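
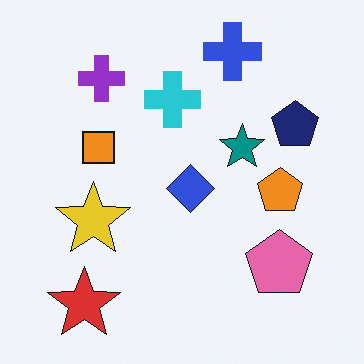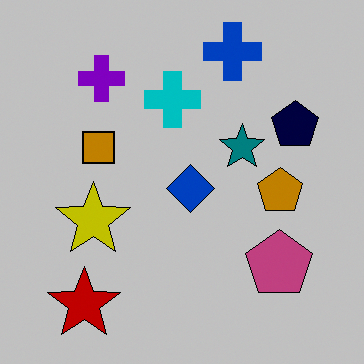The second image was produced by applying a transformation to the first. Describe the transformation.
Aggressively posterized.

Each flat color has snapped to a coarser quantized level — most visibly, the near-white background has dropped to a flat grey.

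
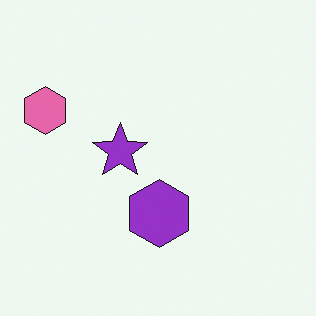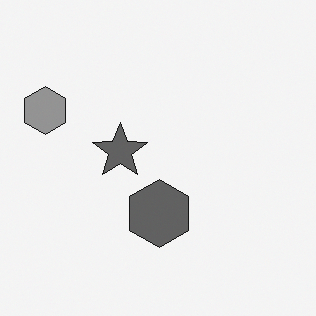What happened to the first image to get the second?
This is the original image converted to grayscale.

All color is removed — every shape is now a shade of grey.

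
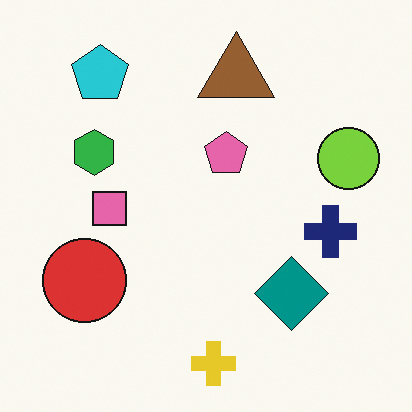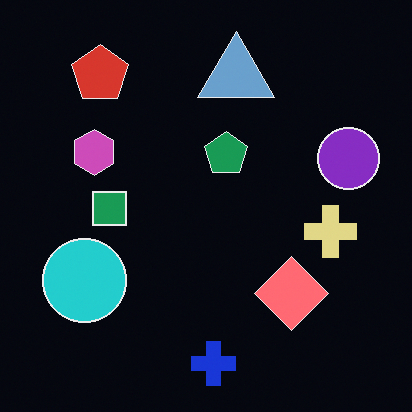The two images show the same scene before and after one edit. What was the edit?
The second image is the first color-inverted (negative).

The light background has become dark and every shape's color is its complement — a photographic negative.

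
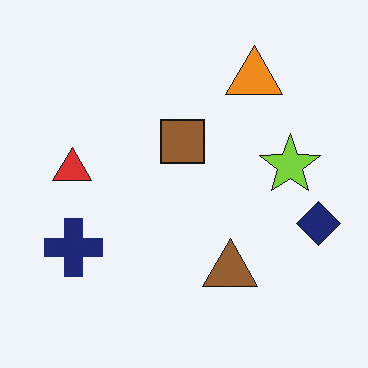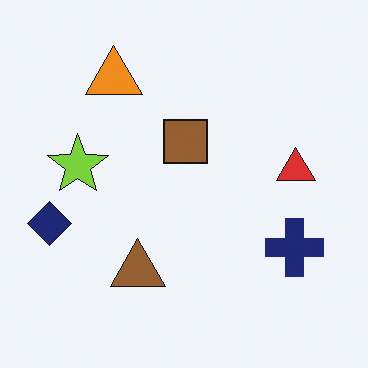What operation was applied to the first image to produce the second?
The transformation is: flipped horizontally (left ↔ right).

The navy diamond is in the right of the first image and the left of the second — shapes on opposite sides of the vertical midline have swapped in a mirror flip.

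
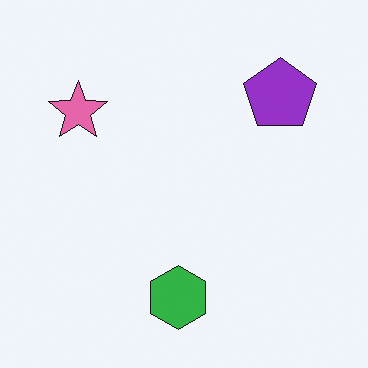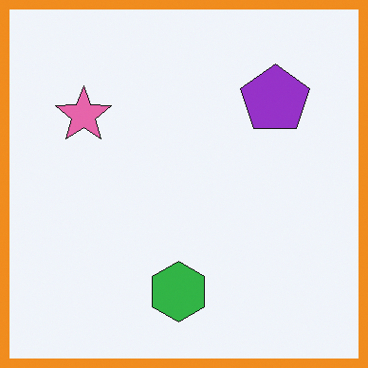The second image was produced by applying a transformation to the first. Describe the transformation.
Framed with a orange border.

A solid orange frame runs around the edge of the second image, with the content slightly shrunk inside it.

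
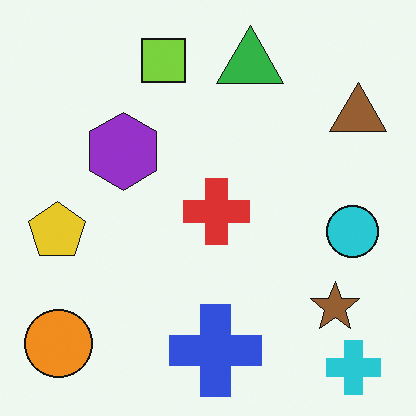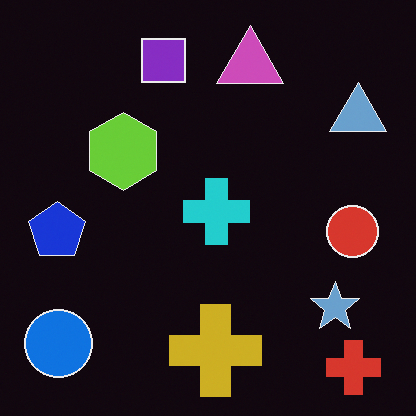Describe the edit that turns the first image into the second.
It was color-inverted (negative).

The light background has become dark and every shape's color is its complement — a photographic negative.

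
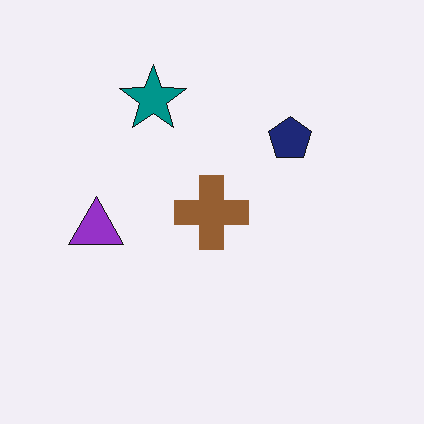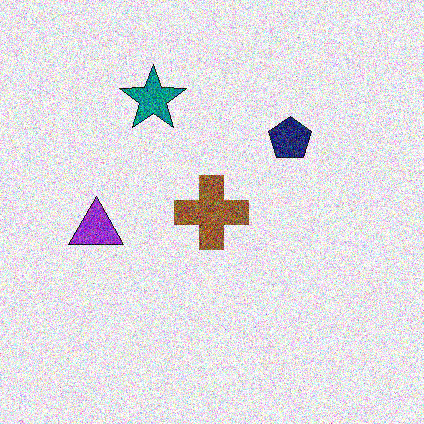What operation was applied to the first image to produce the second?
It was degraded with strong gaussian noise.

Random speckle covers the whole image, including the flat background.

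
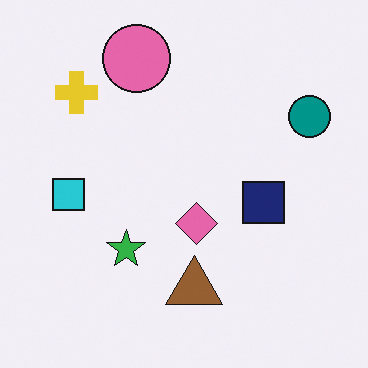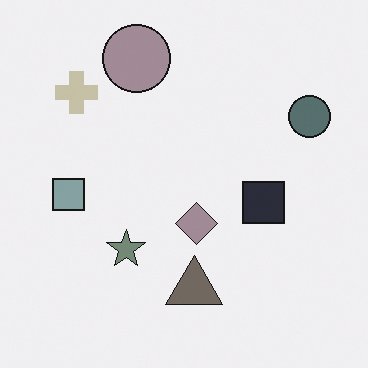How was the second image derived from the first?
It was made much more muted (saturation change).

All colors are more muted and greyish — a global saturation change.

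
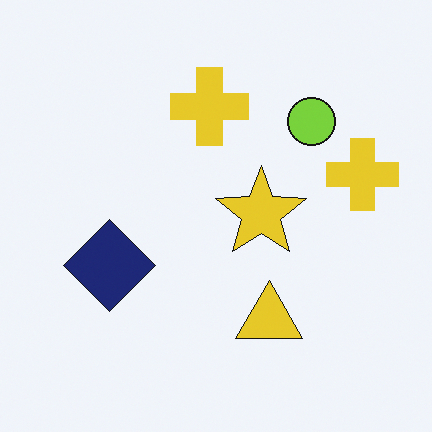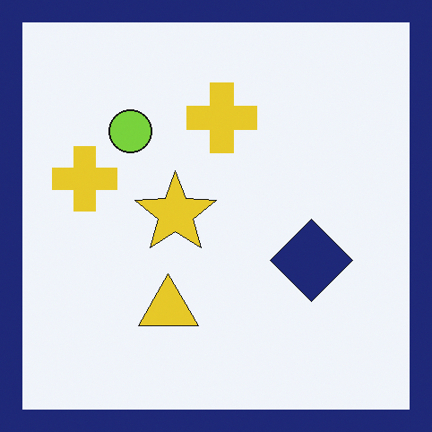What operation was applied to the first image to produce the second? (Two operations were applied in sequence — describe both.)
It was flipped horizontally (left ↔ right), then framed with a navy border.

The navy diamond is in the left of the first image and the right of the second — shapes on opposite sides of the vertical midline have swapped in a mirror flip. A solid navy frame runs around the edge of the second image, with the content slightly shrunk inside it.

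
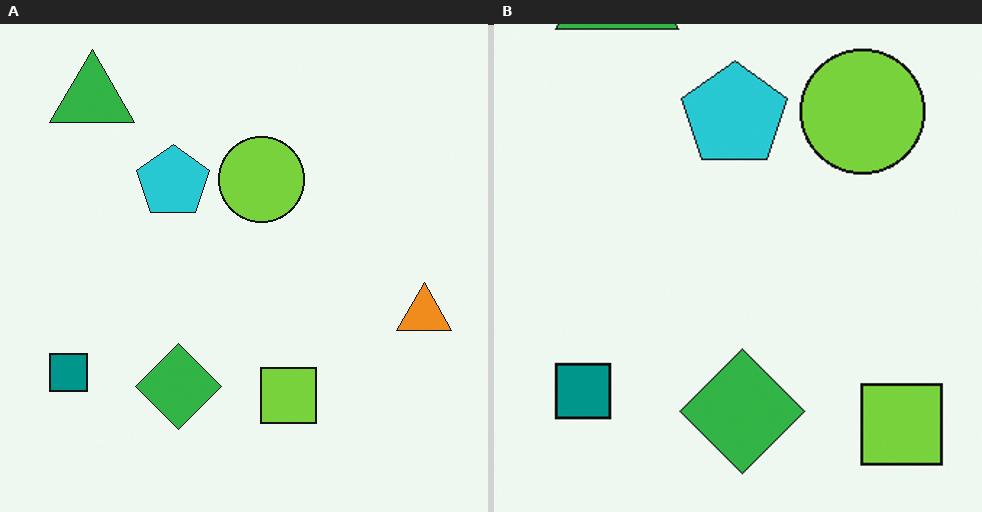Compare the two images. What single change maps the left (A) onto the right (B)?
It was cropped slightly and scaled back up.

The visible shapes are larger and the field of view is narrower; shapes near the original edges may be partly or wholly outside the frame — a crop-and-rescale.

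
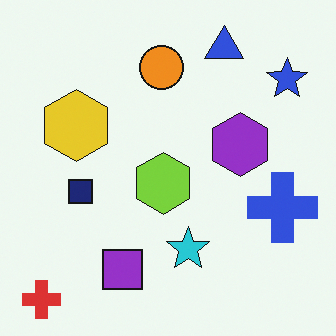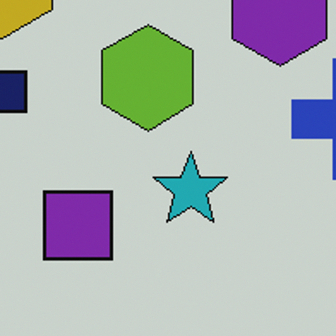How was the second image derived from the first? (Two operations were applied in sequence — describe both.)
It was darkened a little, then cropped to a noticeably smaller region and rescaled.

Every pixel — background and shapes alike — is uniformly darkened. The visible shapes are larger and the field of view is narrower; shapes near the original edges may be partly or wholly outside the frame — a crop-and-rescale.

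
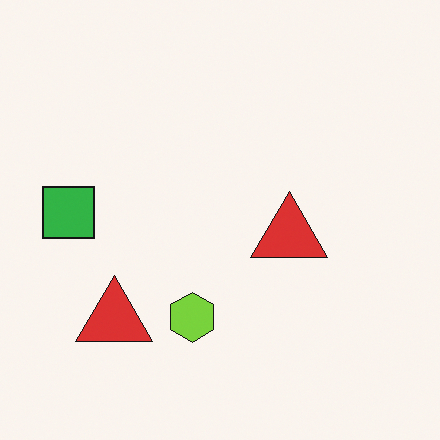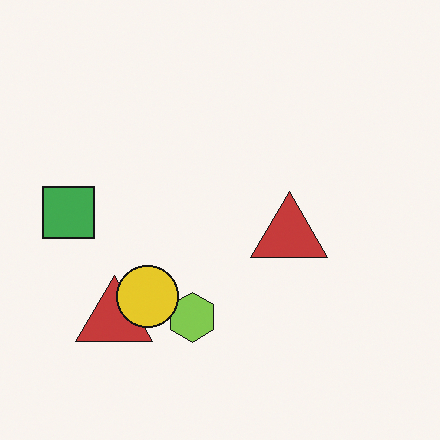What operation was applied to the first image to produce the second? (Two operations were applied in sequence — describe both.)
The transformation is: slightly desaturated, then overlaid with an additional yellow circle.

All colors are more muted and greyish — a global saturation change. A yellow circle appears in the second image that is absent from the first.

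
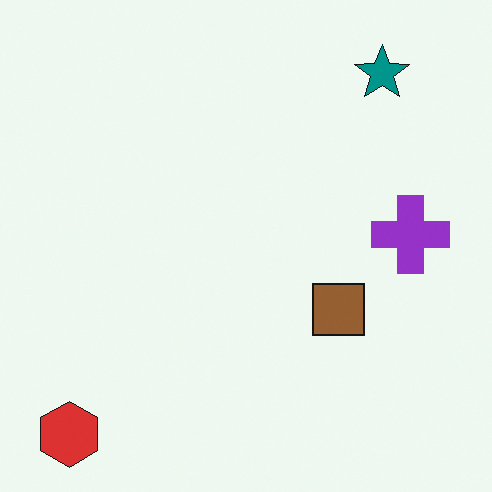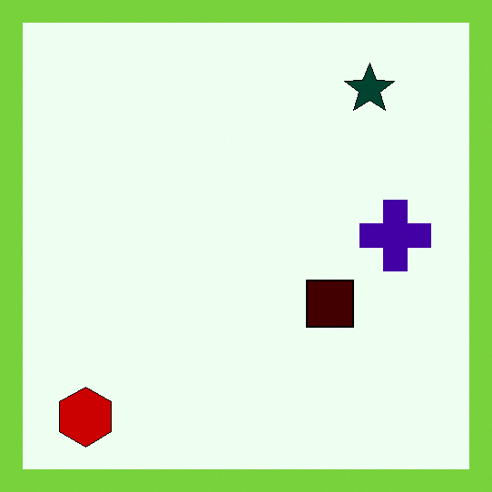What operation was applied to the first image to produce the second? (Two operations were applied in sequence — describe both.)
This is the original image given much higher contrast, then framed with a lime border.

Tones are pushed away from mid-grey across the whole image — a global contrast change. A solid lime frame runs around the edge of the second image, with the content slightly shrunk inside it.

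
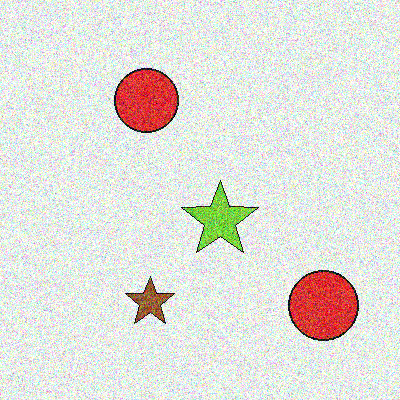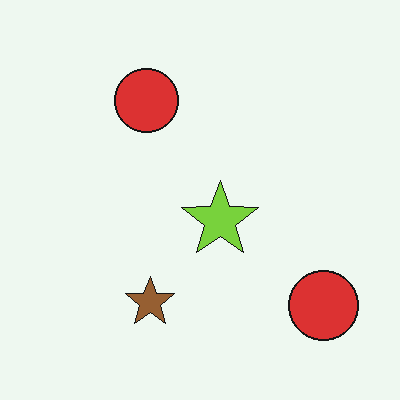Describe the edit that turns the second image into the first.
The first image is the second degraded with heavy additive noise.

Random speckle covers the whole image, including the flat background.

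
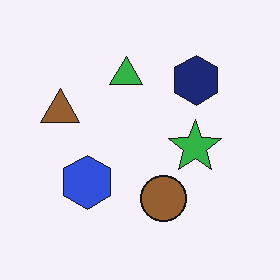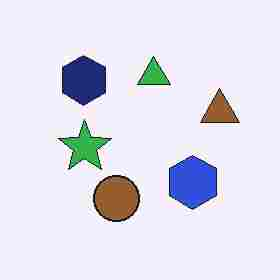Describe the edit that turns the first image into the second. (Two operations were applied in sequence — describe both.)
The image was flipped horizontally (left ↔ right), then degraded with heavy JPEG compression.

The brown triangle is in the left of the first image and the right of the second — shapes on opposite sides of the vertical midline have swapped in a mirror flip. Blocky 8×8 compression artifacts appear around shape edges and the flat background shows ringing — characteristic JPEG degradation.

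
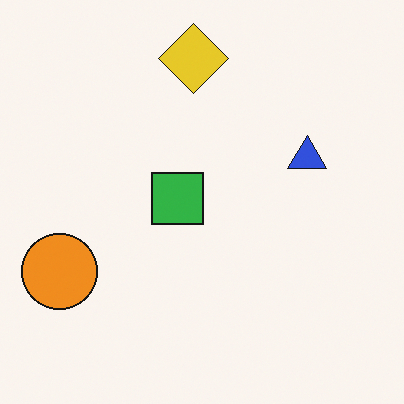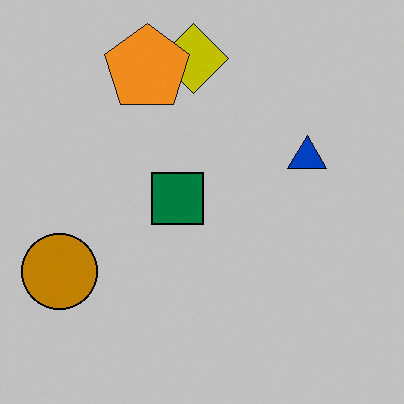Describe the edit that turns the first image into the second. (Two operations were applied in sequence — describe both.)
The image was aggressively posterized, then overlaid with an additional orange pentagon.

Each flat color has snapped to a coarser quantized level — most visibly, the near-white background has dropped to a flat grey. An orange pentagon appears in the second image that is absent from the first.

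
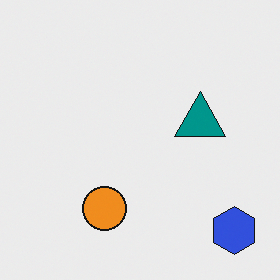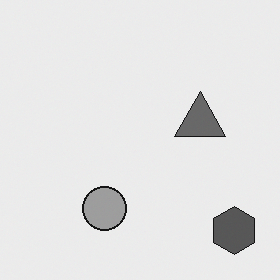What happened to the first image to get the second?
It was converted to grayscale.

All color is removed — every shape is now a shade of grey.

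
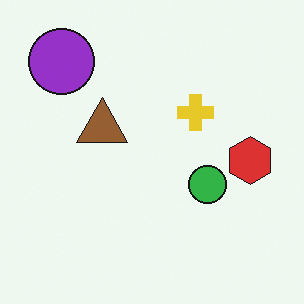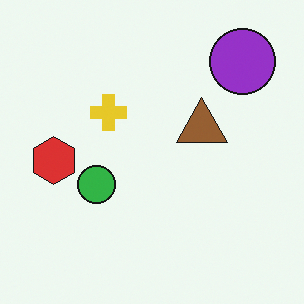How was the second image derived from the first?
The image was flipped horizontally (left ↔ right).

The red hexagon is in the right of the first image and the left of the second — shapes on opposite sides of the vertical midline have swapped in a mirror flip.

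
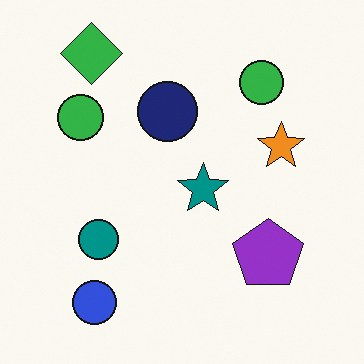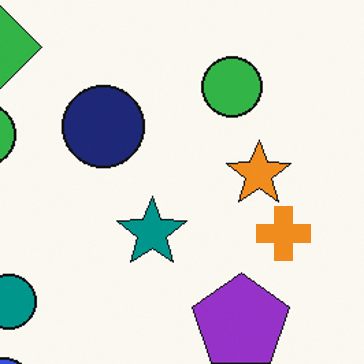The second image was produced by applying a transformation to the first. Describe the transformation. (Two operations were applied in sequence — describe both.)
Cropped to a modestly smaller region and rescaled, then overlaid with an additional orange cross.

The visible shapes are larger and the field of view is narrower; shapes near the original edges may be partly or wholly outside the frame — a crop-and-rescale. An orange cross appears in the second image that is absent from the first.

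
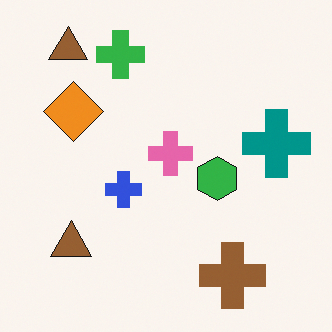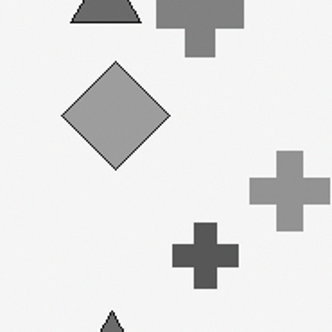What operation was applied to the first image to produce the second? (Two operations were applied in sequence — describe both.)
The image was cropped tightly and scaled back up, then converted to grayscale.

The visible shapes are larger and the field of view is narrower; shapes near the original edges may be partly or wholly outside the frame — a crop-and-rescale. All color is removed — every shape is now a shade of grey.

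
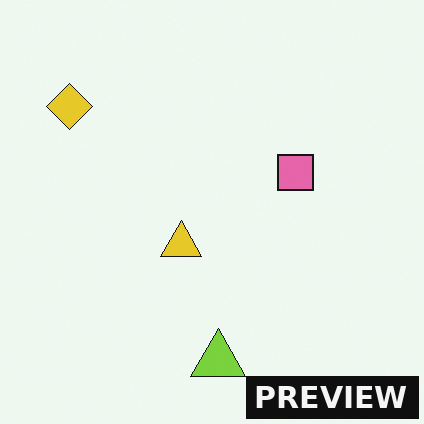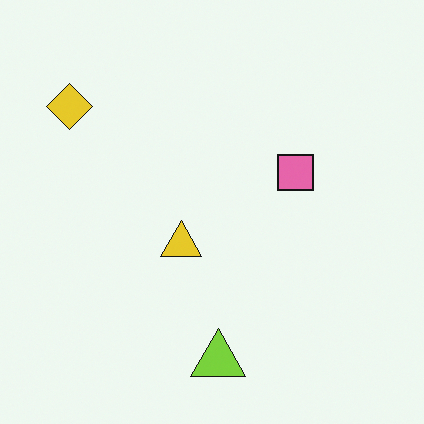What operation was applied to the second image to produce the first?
Watermarked with the text "PREVIEW" in the lower-right corner.

A dark label reading "PREVIEW" appears in the lower-right corner.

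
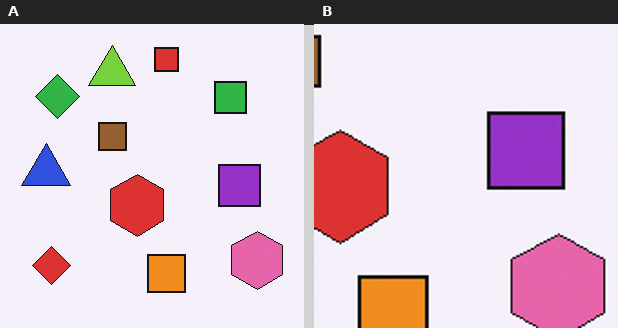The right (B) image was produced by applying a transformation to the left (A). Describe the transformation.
This is the original image cropped tightly and scaled back up.

The visible shapes are larger and the field of view is narrower; shapes near the original edges may be partly or wholly outside the frame — a crop-and-rescale.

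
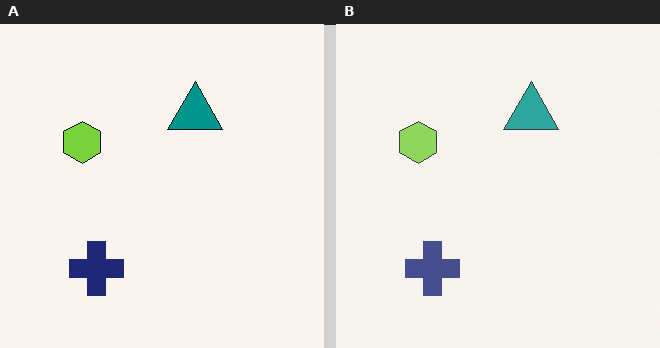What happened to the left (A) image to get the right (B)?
The right (B) image is the left (A) given slightly reduced contrast.

Tones are pushed toward mid-grey across the whole image — a global contrast change.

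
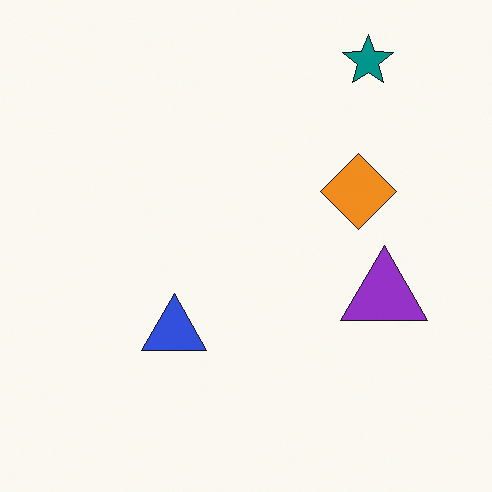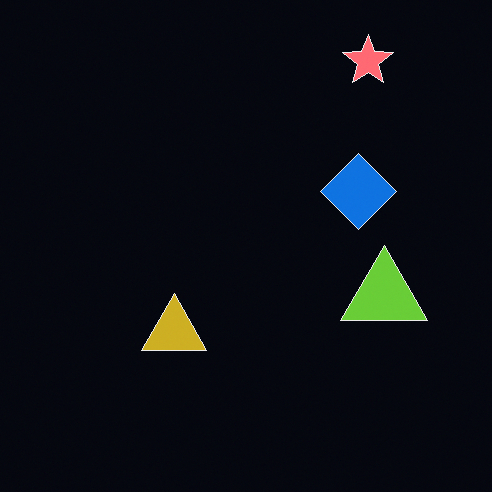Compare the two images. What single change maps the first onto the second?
The transformation is: color-inverted (negative).

The light background has become dark and every shape's color is its complement — a photographic negative.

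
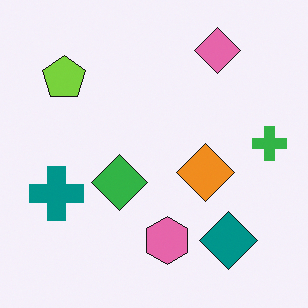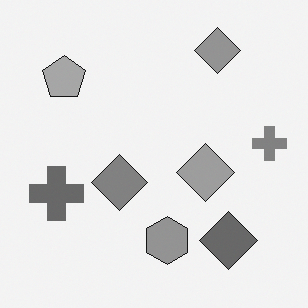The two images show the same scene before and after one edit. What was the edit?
Converted to grayscale.

All color is removed — every shape is now a shade of grey.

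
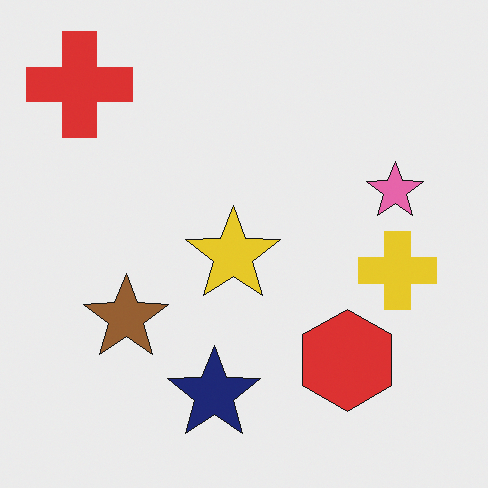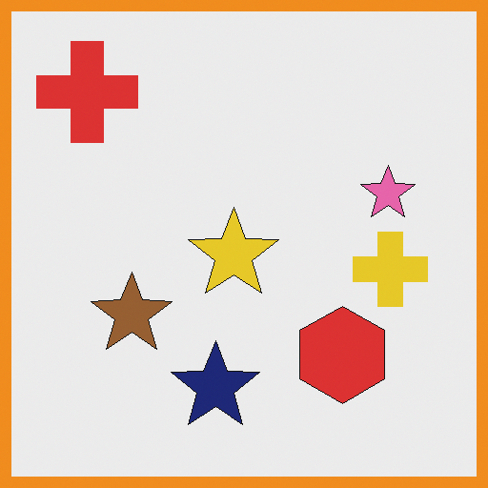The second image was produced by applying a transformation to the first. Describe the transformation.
This is the original image framed with a orange border.

A solid orange frame runs around the edge of the second image, with the content slightly shrunk inside it.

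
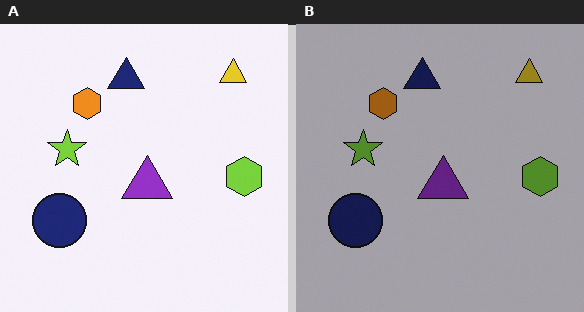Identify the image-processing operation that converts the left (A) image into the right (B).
The transformation is: substantially darkened.

Every pixel — background and shapes alike — is uniformly darkened.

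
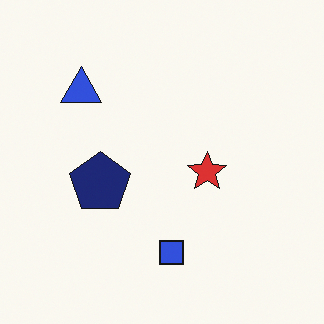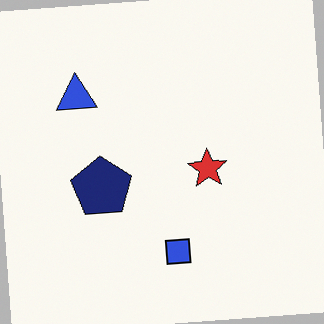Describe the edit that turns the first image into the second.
The image was rotated counter-clockwise by a small amount.

Every shape is tilted by the same angle and the image corners show triangular fill wedges — a whole-image rotation by a non-right angle.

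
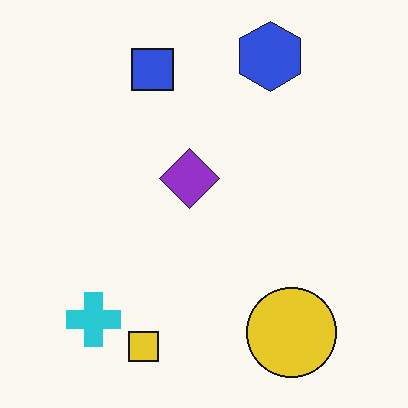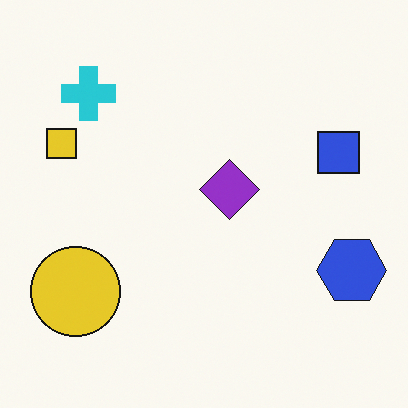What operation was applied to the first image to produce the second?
The transformation is: rotated 90° clockwise.

The blue hexagon sits in the top of the first image and the right of the second — consistent with a whole-image 90° clockwise rotation.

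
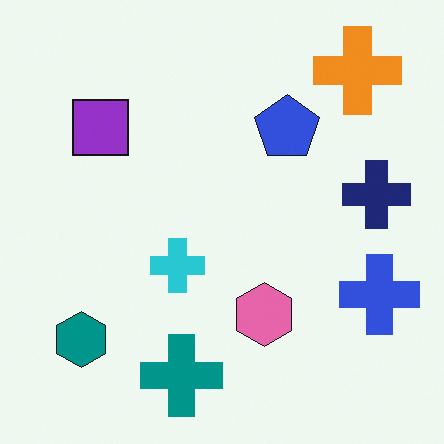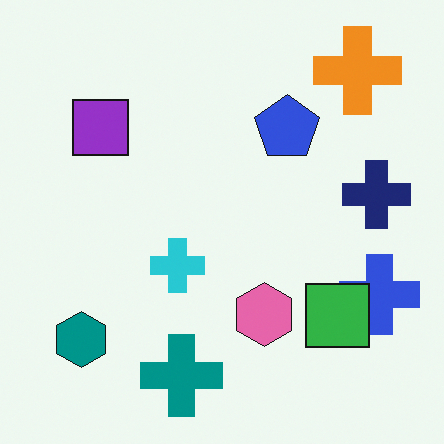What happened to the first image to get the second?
Overlaid with an additional green square.

A green square appears in the second image that is absent from the first.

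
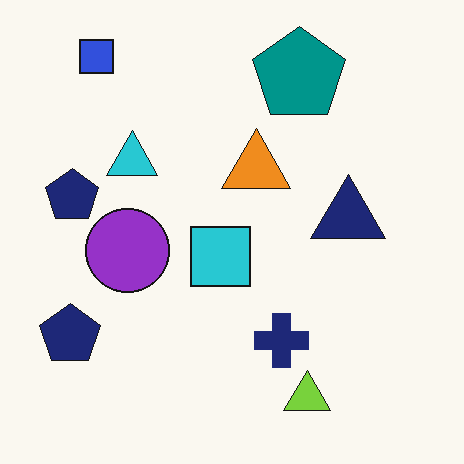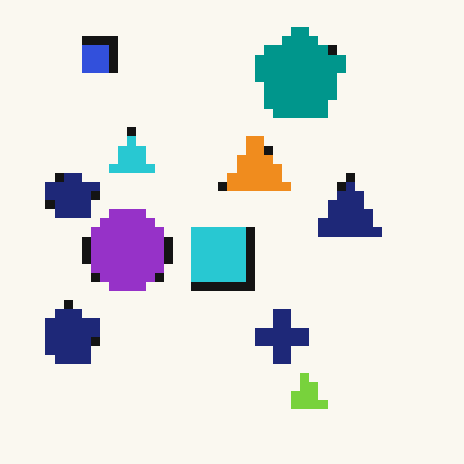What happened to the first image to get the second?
Heavily pixelated into large blocks.

Shapes are reduced to large square blocks; fine edges and outlines are lost — a downscale-then-upscale (mosaic) effect.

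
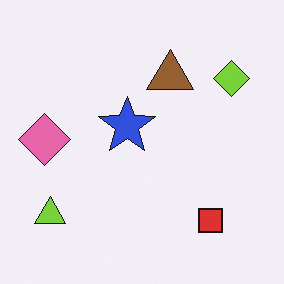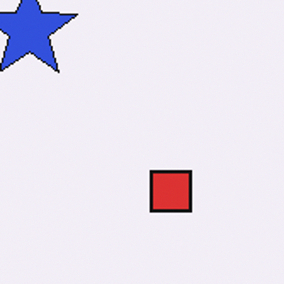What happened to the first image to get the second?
This is the original image cropped tightly and scaled back up.

The visible shapes are larger and the field of view is narrower; shapes near the original edges may be partly or wholly outside the frame — a crop-and-rescale.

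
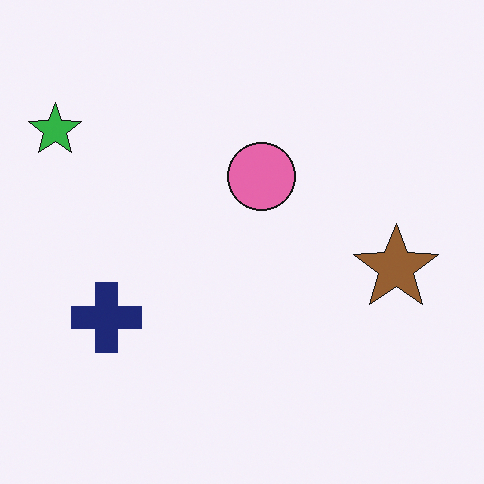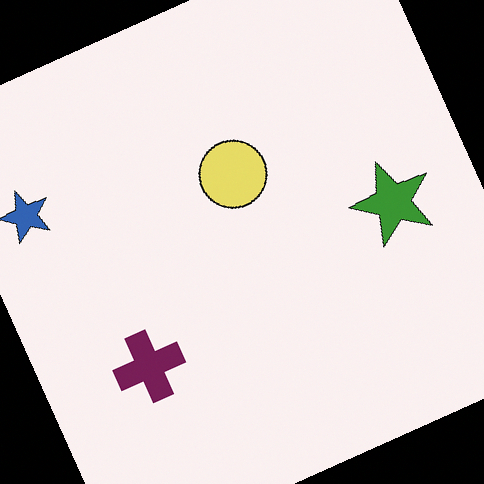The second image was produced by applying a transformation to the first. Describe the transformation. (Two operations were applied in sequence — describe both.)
The transformation is: rotated counter-clockwise by a clearly visible amount, then hue-shifted noticeably.

Every shape is tilted by the same angle and the image corners show triangular fill wedges — a whole-image rotation by a non-right angle. Every shape's color has rotated by the same amount around the hue wheel — a uniform hue shift.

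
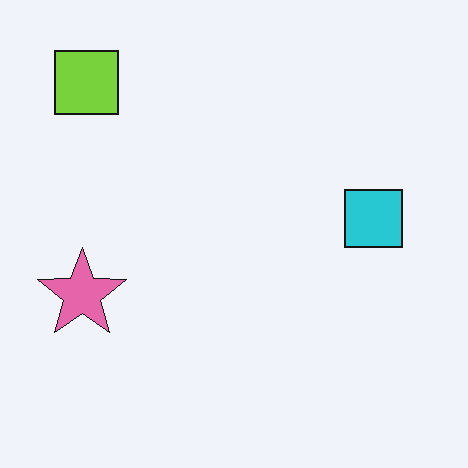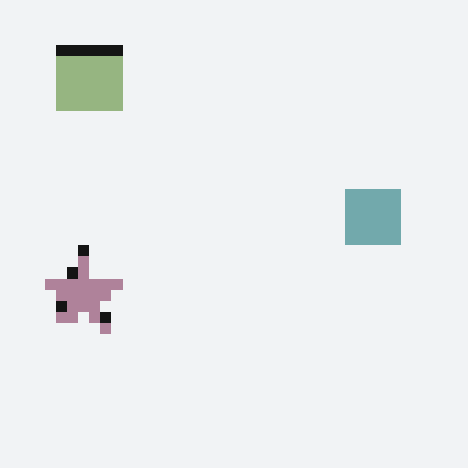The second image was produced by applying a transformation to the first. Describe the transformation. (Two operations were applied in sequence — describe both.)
The transformation is: heavily pixelated into large blocks, then heavily desaturated.

Shapes are reduced to large square blocks; fine edges and outlines are lost — a downscale-then-upscale (mosaic) effect. All colors are more muted and greyish — a global saturation change.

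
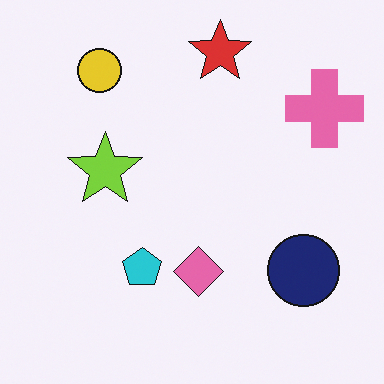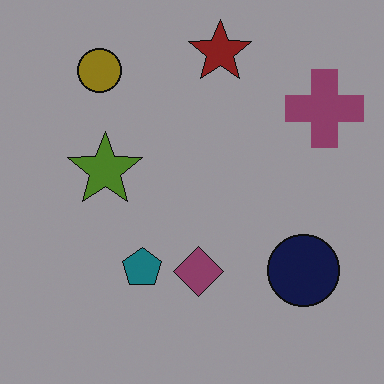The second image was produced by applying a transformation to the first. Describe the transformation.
It was darkened a lot.

Every pixel — background and shapes alike — is uniformly darkened.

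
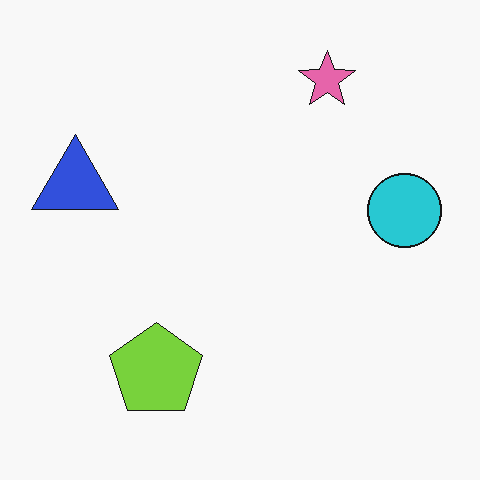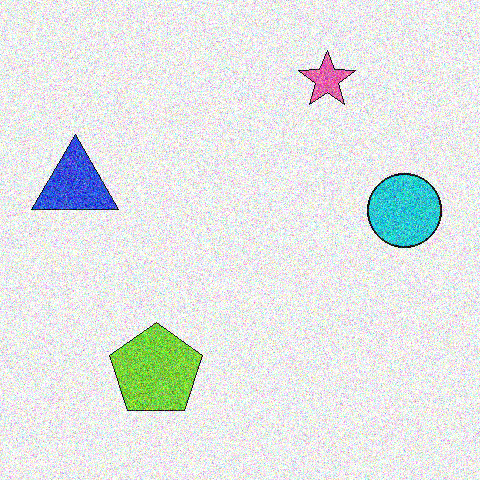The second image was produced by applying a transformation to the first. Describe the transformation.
The transformation is: degraded with heavy additive noise.

Random speckle covers the whole image, including the flat background.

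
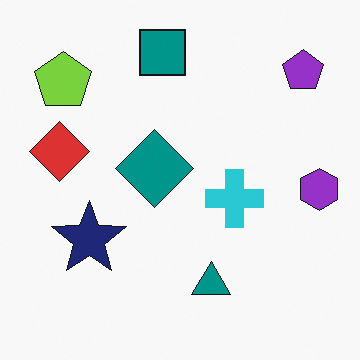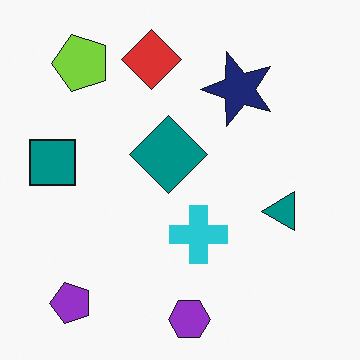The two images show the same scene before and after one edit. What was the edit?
The transformation is: transposed (reflected across the top-left ↔ bottom-right diagonal).

Shapes have swapped their row and column positions — what was in the top-right is now in the bottom-left — a diagonal reflection.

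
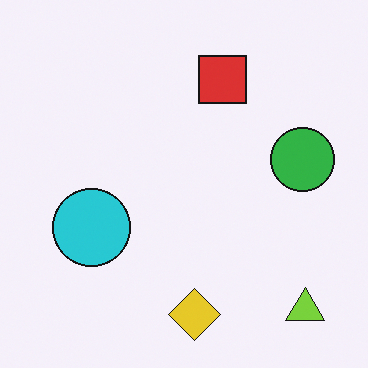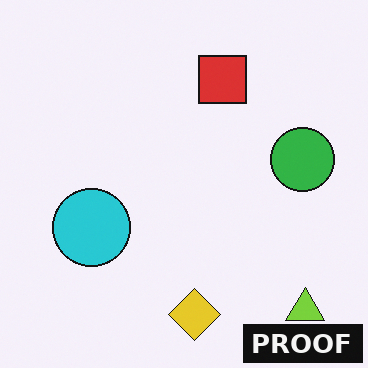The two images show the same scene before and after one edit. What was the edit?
The transformation is: watermarked with the text "PROOF" in the lower-right corner.

A dark label reading "PROOF" appears in the lower-right corner.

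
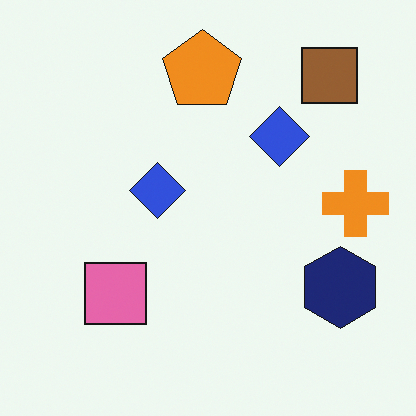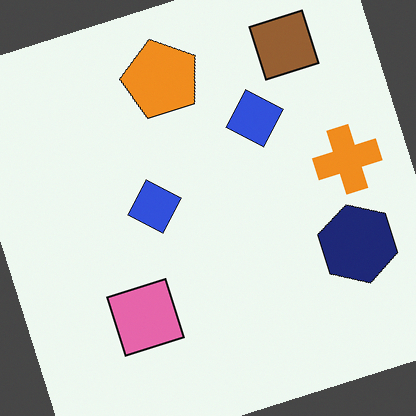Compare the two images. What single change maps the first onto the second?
It was rotated counter-clockwise by a moderate amount.

Every shape is tilted by the same angle and the image corners show triangular fill wedges — a whole-image rotation by a non-right angle.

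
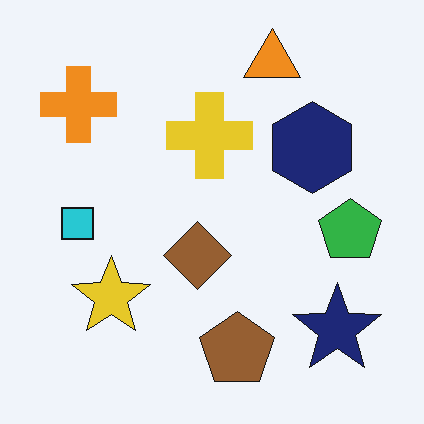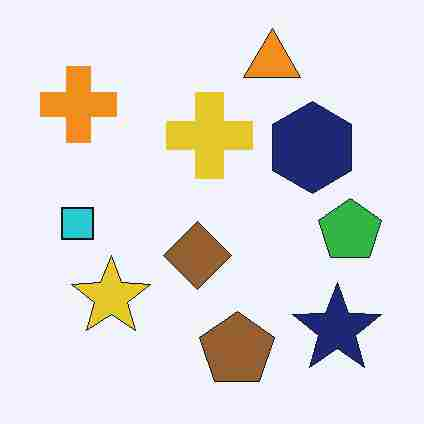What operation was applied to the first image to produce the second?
The second image is the first heavily JPEG-compressed with obvious blocking artifacts.

Blocky 8×8 compression artifacts appear around shape edges and the flat background shows ringing — characteristic JPEG degradation.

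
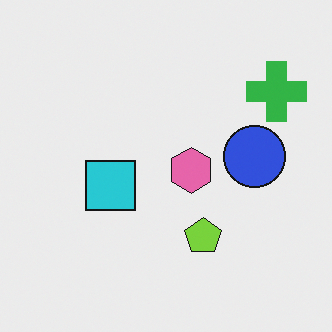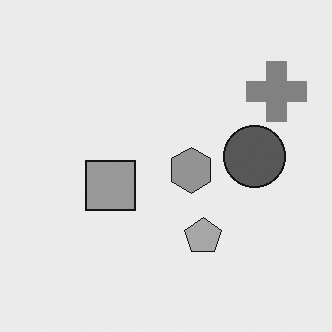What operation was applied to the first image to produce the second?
The second image is the first converted to grayscale.

All color is removed — every shape is now a shade of grey.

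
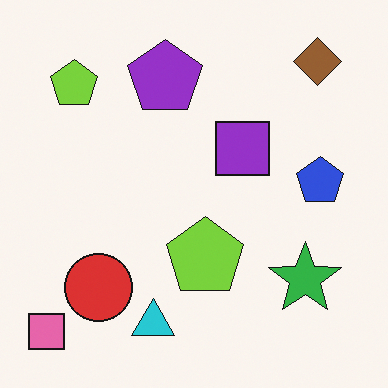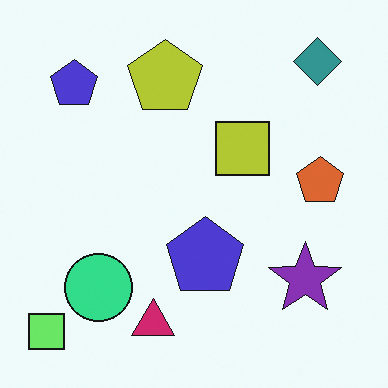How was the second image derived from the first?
The second image is the first hue-shifted through roughly a third of the color wheel.

Every shape's color has rotated by the same amount around the hue wheel — a uniform hue shift.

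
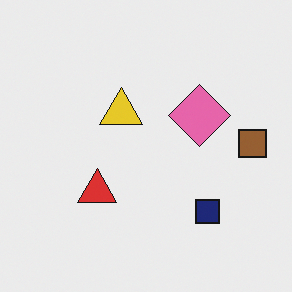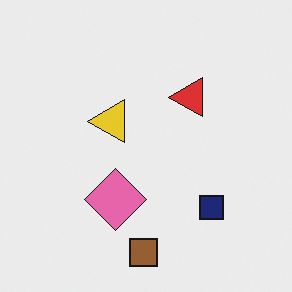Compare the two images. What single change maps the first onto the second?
The second image is the first transposed (reflected across the top-left ↔ bottom-right diagonal).

Shapes have swapped their row and column positions — what was in the top-right is now in the bottom-left — a diagonal reflection.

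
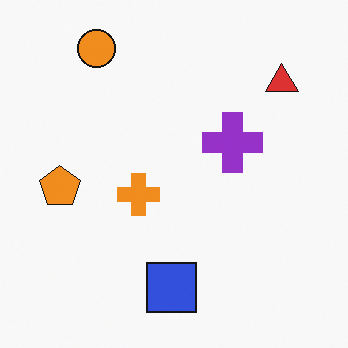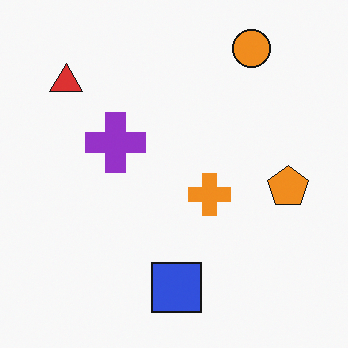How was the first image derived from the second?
The first image is the second flipped horizontally (left ↔ right).

The orange pentagon is in the right of the second image and the left of the first — shapes on opposite sides of the vertical midline have swapped in a mirror flip.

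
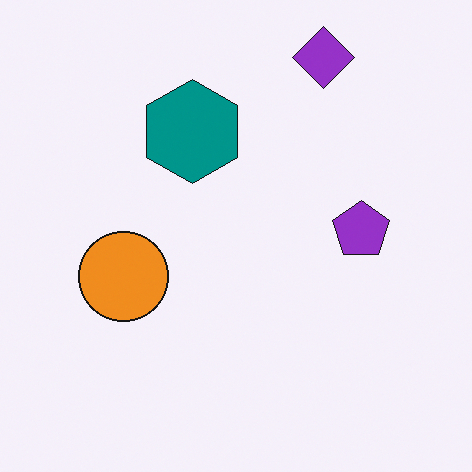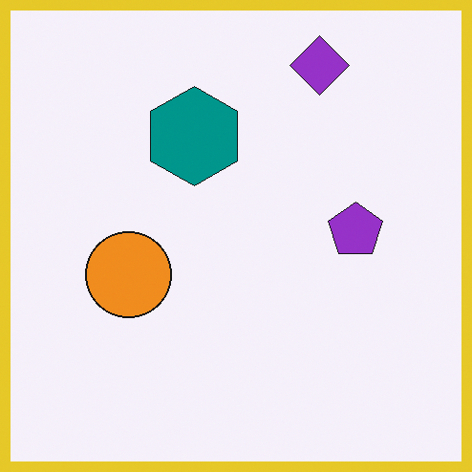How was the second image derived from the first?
The second image is the first framed with a yellow border.

A solid yellow frame runs around the edge of the second image, with the content slightly shrunk inside it.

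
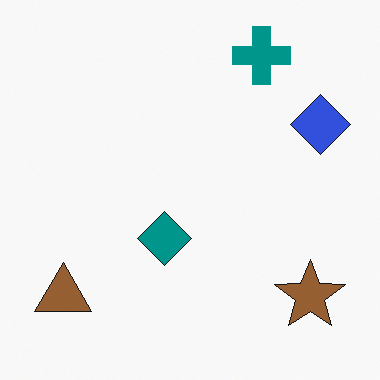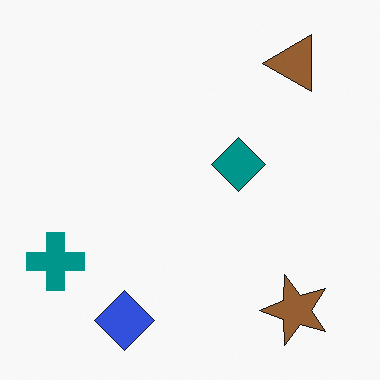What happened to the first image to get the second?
The transformation is: transposed (reflected across the top-left ↔ bottom-right diagonal).

Shapes have swapped their row and column positions — what was in the top-right is now in the bottom-left — a diagonal reflection.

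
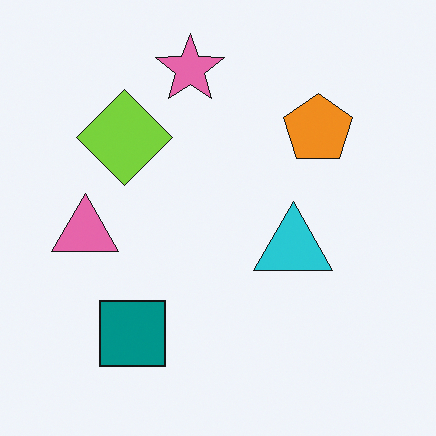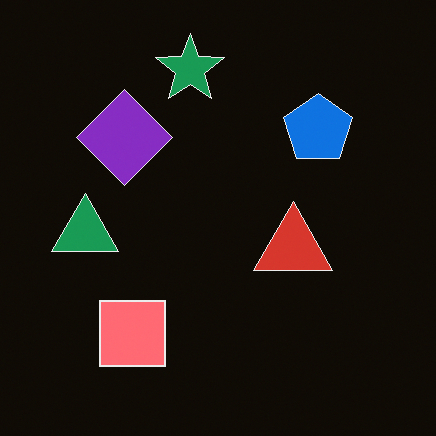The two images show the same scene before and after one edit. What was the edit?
The image was color-inverted (negative).

The light background has become dark and every shape's color is its complement — a photographic negative.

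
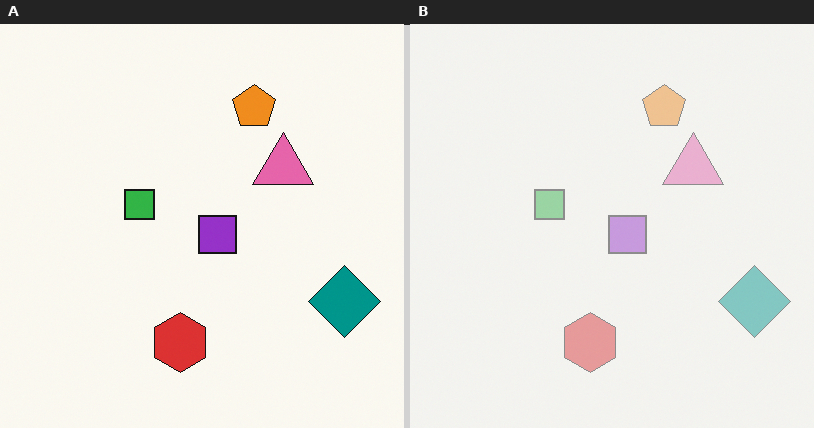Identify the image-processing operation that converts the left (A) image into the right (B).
It was washed out (contrast reduced).

Tones are pushed toward mid-grey across the whole image — a global contrast change.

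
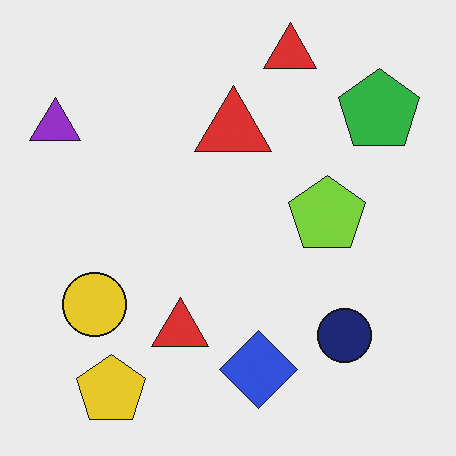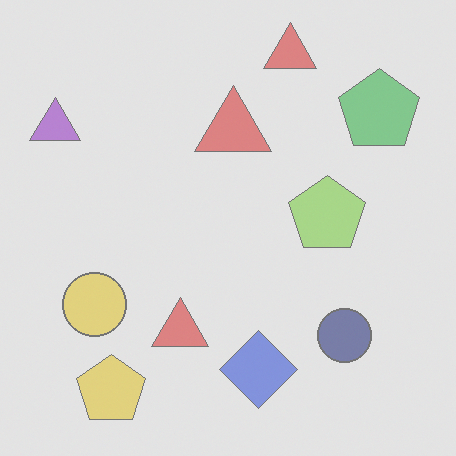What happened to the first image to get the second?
The transformation is: given much lower contrast.

Tones are pushed toward mid-grey across the whole image — a global contrast change.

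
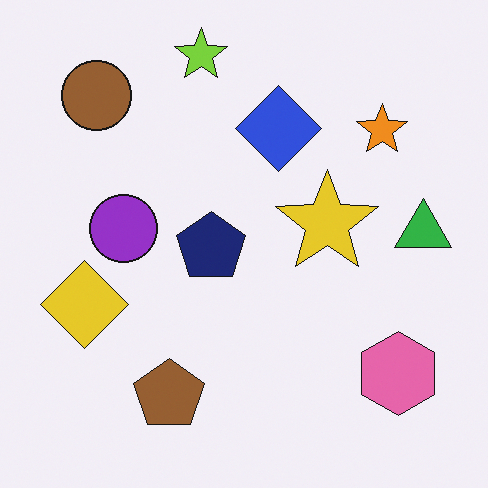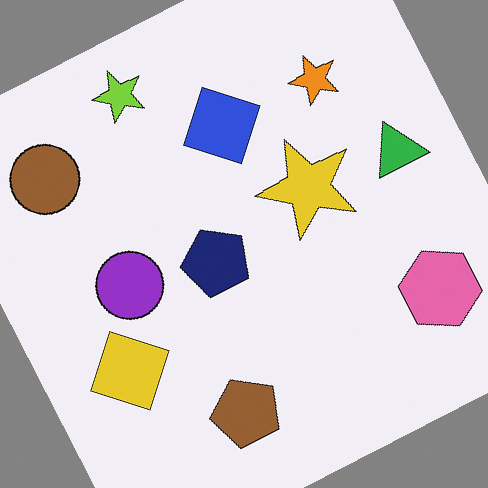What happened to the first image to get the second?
This is the original image rotated counter-clockwise by a moderate amount.

Every shape is tilted by the same angle and the image corners show triangular fill wedges — a whole-image rotation by a non-right angle.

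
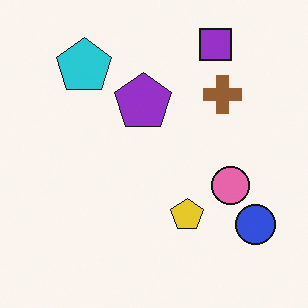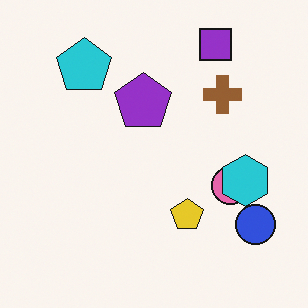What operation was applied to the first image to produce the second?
It was overlaid with an additional cyan hexagon.

A cyan hexagon appears in the second image that is absent from the first.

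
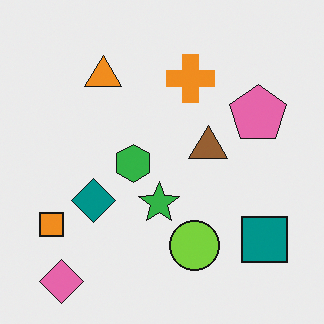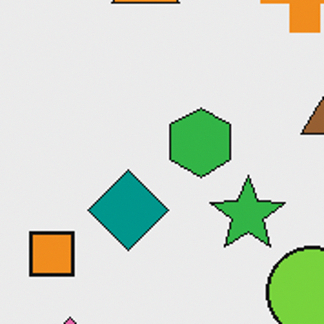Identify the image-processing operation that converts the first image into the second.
The second image is the first cropped tightly and scaled back up.

The visible shapes are larger and the field of view is narrower; shapes near the original edges may be partly or wholly outside the frame — a crop-and-rescale.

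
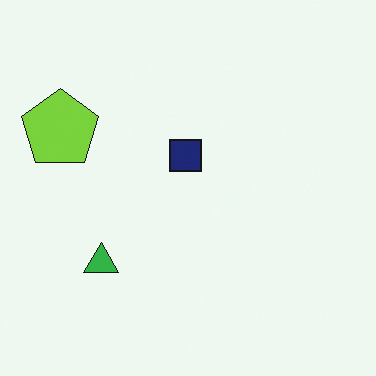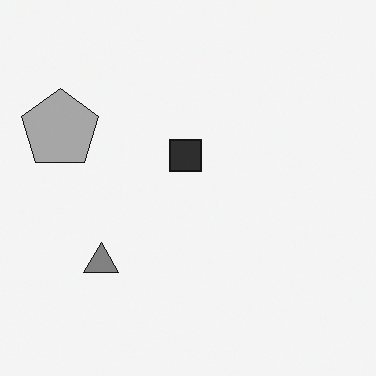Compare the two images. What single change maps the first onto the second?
The image was converted to grayscale.

All color is removed — every shape is now a shade of grey.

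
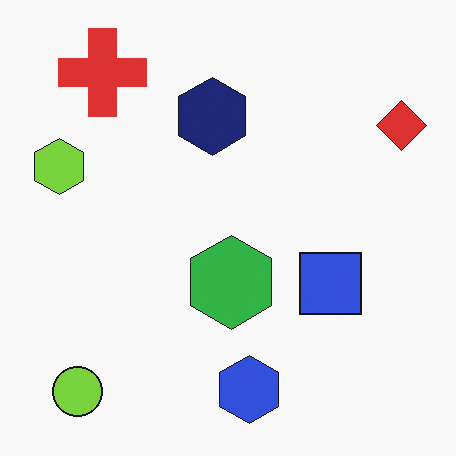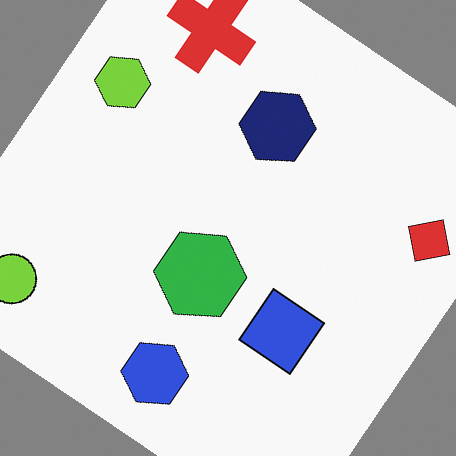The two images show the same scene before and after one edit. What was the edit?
The image was rotated clockwise by a large amount — several tens of degrees.

Every shape is tilted by the same angle and the image corners show triangular fill wedges — a whole-image rotation by a non-right angle.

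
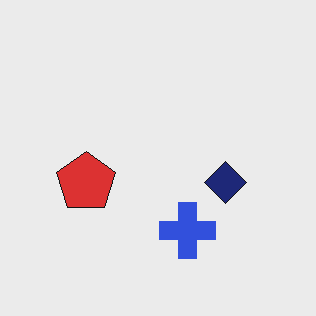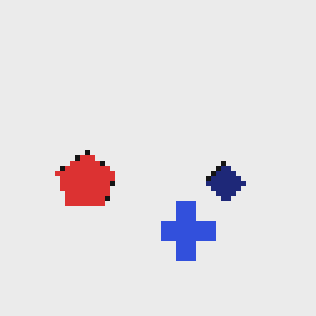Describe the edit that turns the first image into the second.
The second image is the first mildly pixelated.

Shapes are reduced to large square blocks; fine edges and outlines are lost — a downscale-then-upscale (mosaic) effect.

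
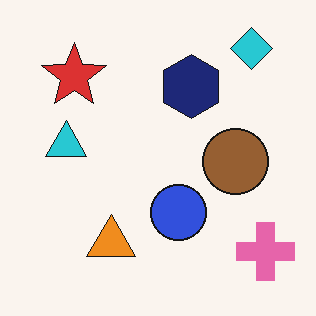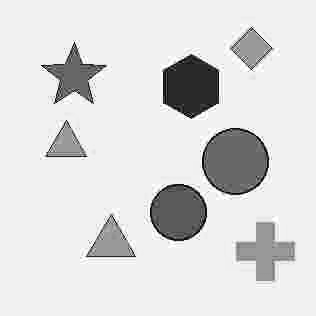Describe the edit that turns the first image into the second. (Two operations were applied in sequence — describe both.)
The image was heavily JPEG-compressed with obvious blocking artifacts, then converted to grayscale.

Blocky 8×8 compression artifacts appear around shape edges and the flat background shows ringing — characteristic JPEG degradation. All color is removed — every shape is now a shade of grey.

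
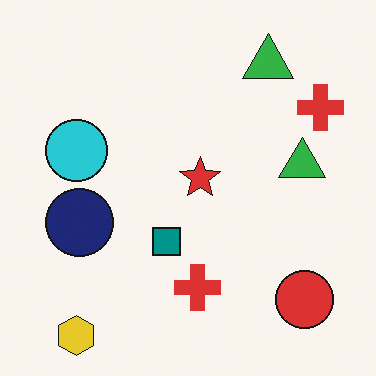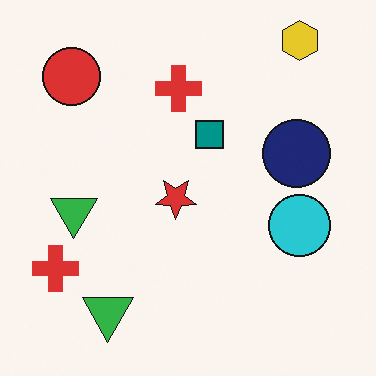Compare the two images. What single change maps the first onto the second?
It was rotated 180°.

The yellow hexagon sits in the bottom-left of the first image and the top-right of the second — consistent with a whole-image 180° rotation.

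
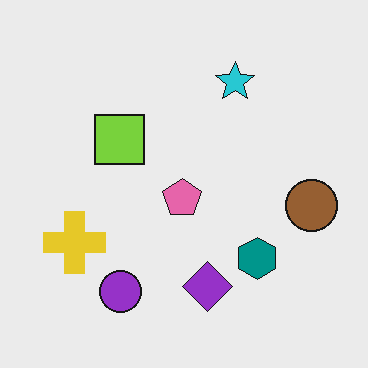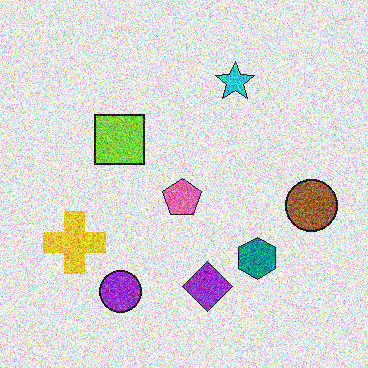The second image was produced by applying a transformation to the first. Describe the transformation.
It was degraded with heavy additive noise.

Random speckle covers the whole image, including the flat background.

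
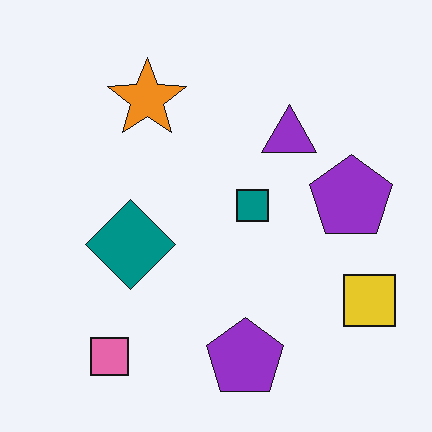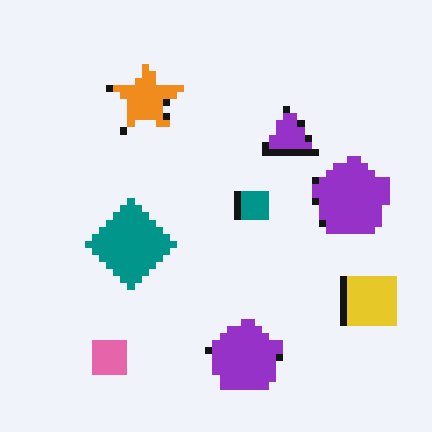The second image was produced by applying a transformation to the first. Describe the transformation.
Pixelated into visible square blocks.

Shapes are reduced to large square blocks; fine edges and outlines are lost — a downscale-then-upscale (mosaic) effect.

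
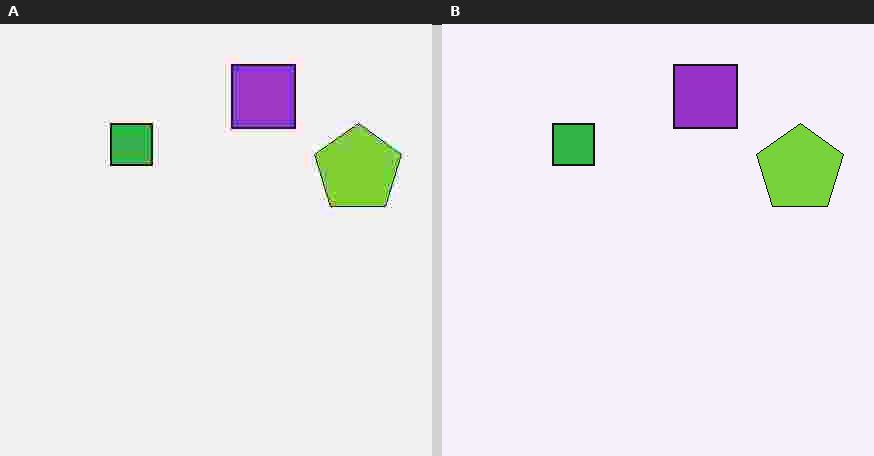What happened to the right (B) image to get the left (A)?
This is the original image heavily JPEG-compressed with obvious blocking artifacts.

Blocky 8×8 compression artifacts appear around shape edges and the flat background shows ringing — characteristic JPEG degradation.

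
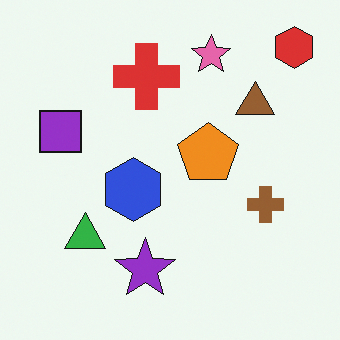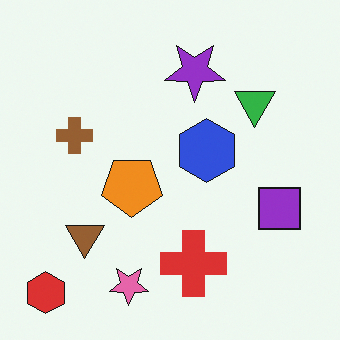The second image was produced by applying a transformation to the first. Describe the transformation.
It was rotated 180°.

The red hexagon sits in the top-right of the first image and the bottom-left of the second — consistent with a whole-image 180° rotation.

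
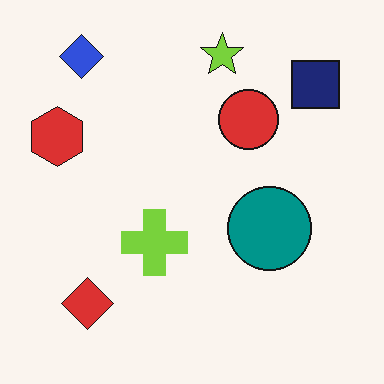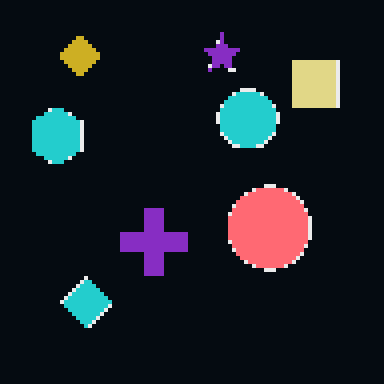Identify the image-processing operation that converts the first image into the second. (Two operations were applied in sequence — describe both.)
The transformation is: color-inverted (negative), then lightly pixelated (a mild mosaic effect).

The light background has become dark and every shape's color is its complement — a photographic negative. Shapes are reduced to large square blocks; fine edges and outlines are lost — a downscale-then-upscale (mosaic) effect.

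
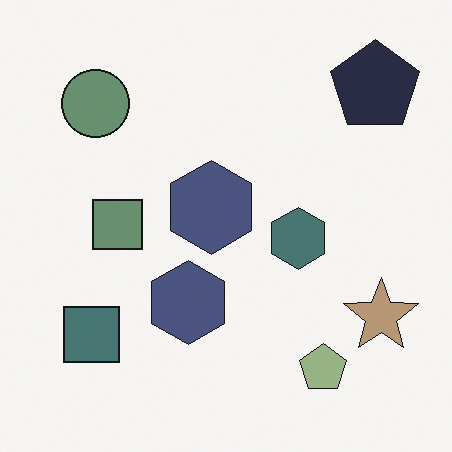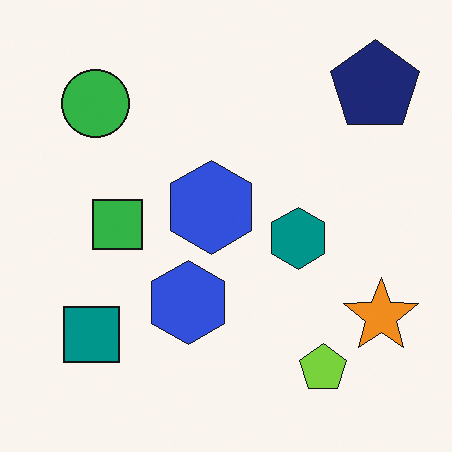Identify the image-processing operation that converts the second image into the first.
The transformation is: made much more muted (saturation change).

All colors are more muted and greyish — a global saturation change.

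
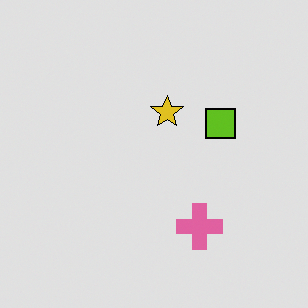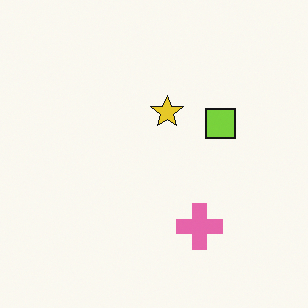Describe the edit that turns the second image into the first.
The first image is the second moderately posterized.

Each flat color has snapped to a coarser quantized level — most visibly, the near-white background has dropped to a flat grey.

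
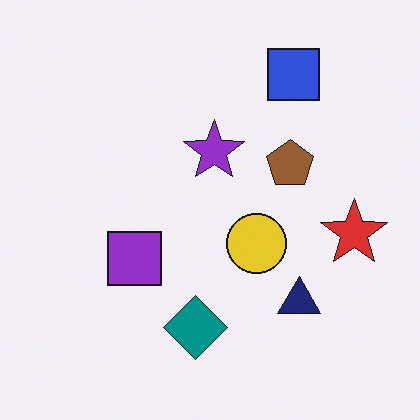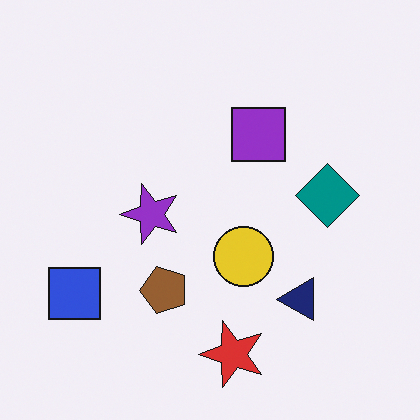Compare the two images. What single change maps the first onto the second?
The transformation is: transposed (reflected across the top-left ↔ bottom-right diagonal).

Shapes have swapped their row and column positions — what was in the top-right is now in the bottom-left — a diagonal reflection.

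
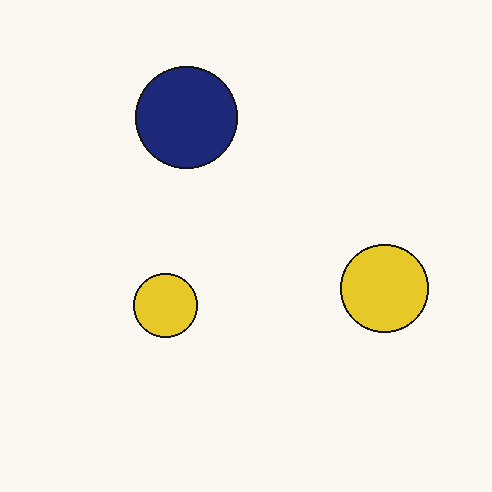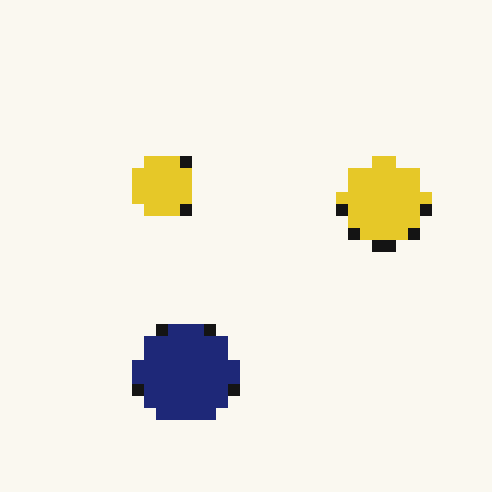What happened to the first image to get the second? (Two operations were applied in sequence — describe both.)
It was flipped vertically (top ↔ bottom), then coarsely pixelated.

The navy circle is in the top of the first image and the bottom of the second — shapes on opposite sides of the horizontal midline have swapped in a mirror flip. Shapes are reduced to large square blocks; fine edges and outlines are lost — a downscale-then-upscale (mosaic) effect.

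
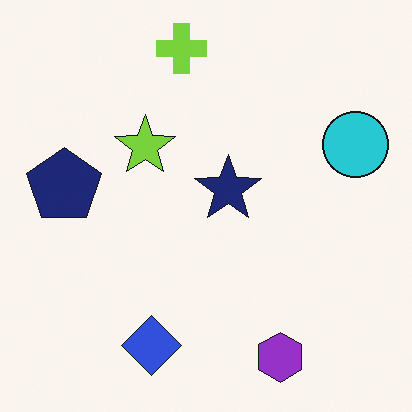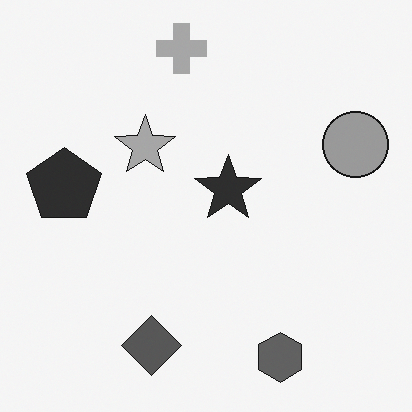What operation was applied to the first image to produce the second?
The transformation is: converted to grayscale.

All color is removed — every shape is now a shade of grey.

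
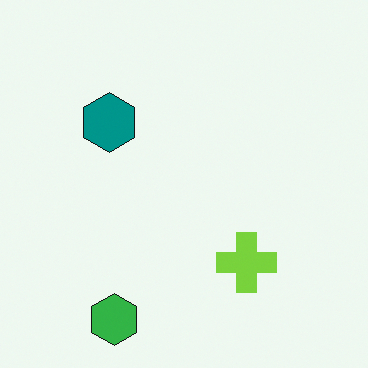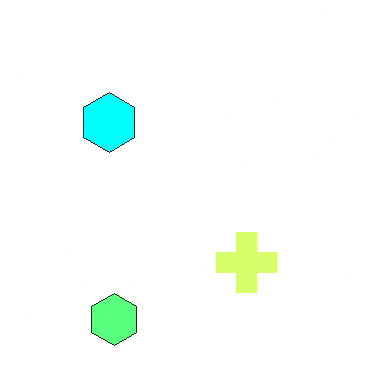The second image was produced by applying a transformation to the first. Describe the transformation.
It was brightened a lot.

Every pixel — background and shapes alike — is uniformly brightened.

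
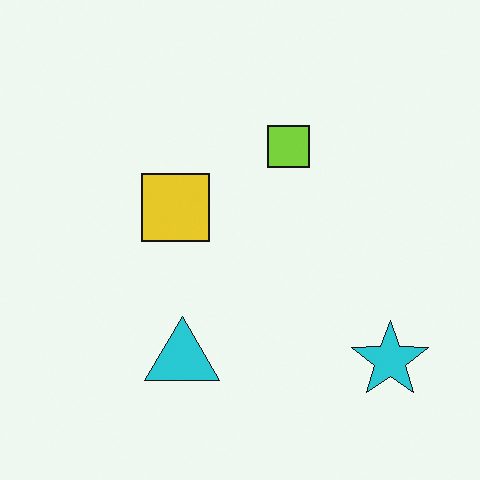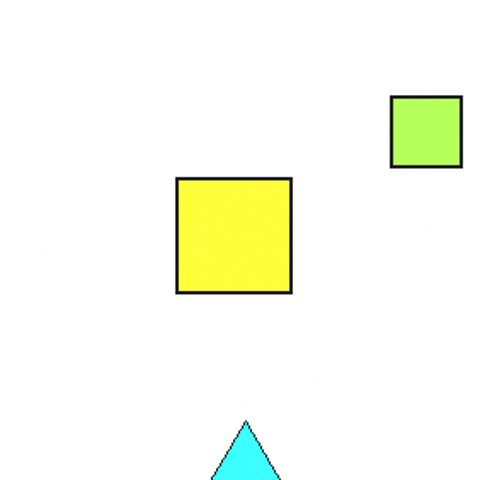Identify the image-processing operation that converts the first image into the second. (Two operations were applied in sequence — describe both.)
It was substantially brightened, then cropped tightly and scaled back up.

Every pixel — background and shapes alike — is uniformly brightened. The visible shapes are larger and the field of view is narrower; shapes near the original edges may be partly or wholly outside the frame — a crop-and-rescale.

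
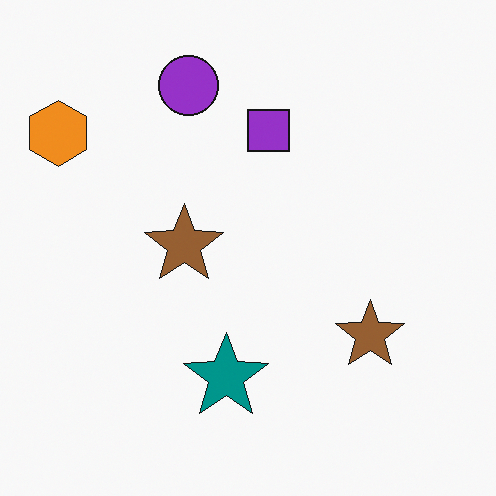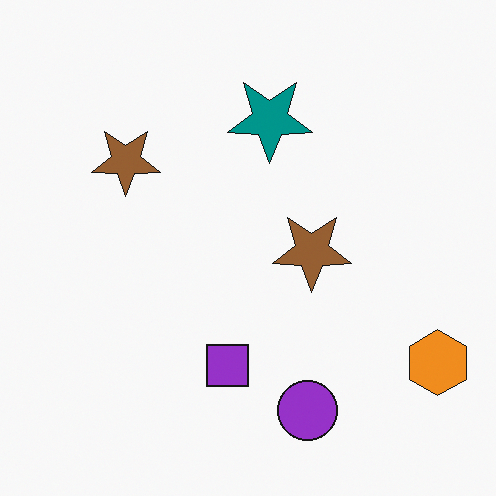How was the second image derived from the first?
The second image is the first rotated 180°.

The orange hexagon sits in the top-left of the first image and the bottom-right of the second — consistent with a whole-image 180° rotation.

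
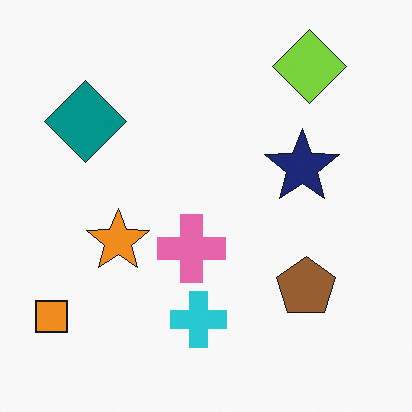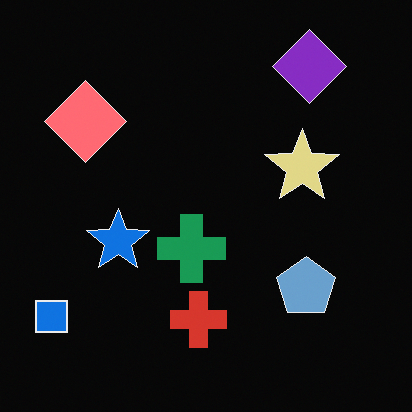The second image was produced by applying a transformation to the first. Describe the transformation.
Color-inverted (negative).

The light background has become dark and every shape's color is its complement — a photographic negative.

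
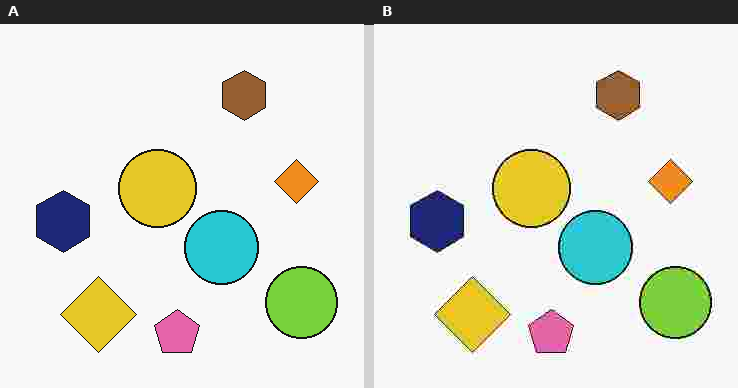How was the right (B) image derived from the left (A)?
This is the original image degraded with heavy JPEG compression.

Blocky 8×8 compression artifacts appear around shape edges and the flat background shows ringing — characteristic JPEG degradation.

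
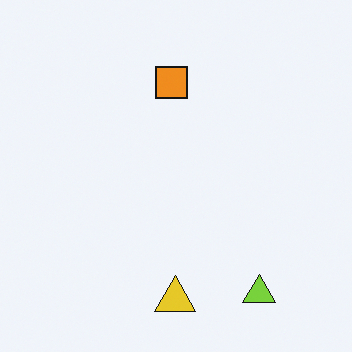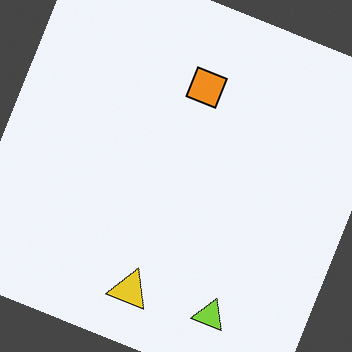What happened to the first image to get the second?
This is the original image rotated clockwise by a moderate amount.

Every shape is tilted by the same angle and the image corners show triangular fill wedges — a whole-image rotation by a non-right angle.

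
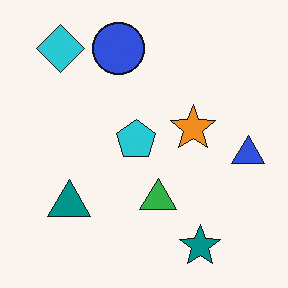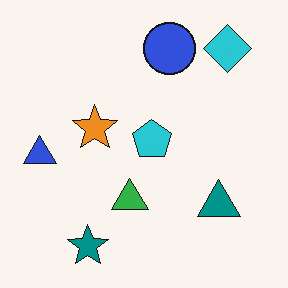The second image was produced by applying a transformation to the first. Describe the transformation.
The second image is the first flipped horizontally (left ↔ right).

The blue triangle is in the right of the first image and the left of the second — shapes on opposite sides of the vertical midline have swapped in a mirror flip.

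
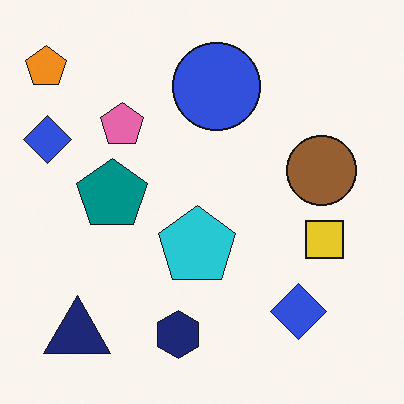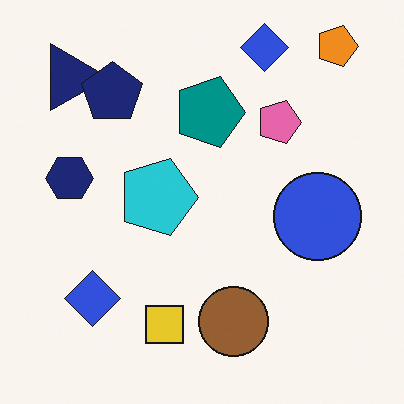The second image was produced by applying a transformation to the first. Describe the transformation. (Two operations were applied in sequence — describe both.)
It was rotated 90° clockwise, then overlaid with an additional navy pentagon.

The orange pentagon sits in the top-left of the first image and the top-right of the second — consistent with a whole-image 90° clockwise rotation. A navy pentagon appears in the second image that is absent from the first.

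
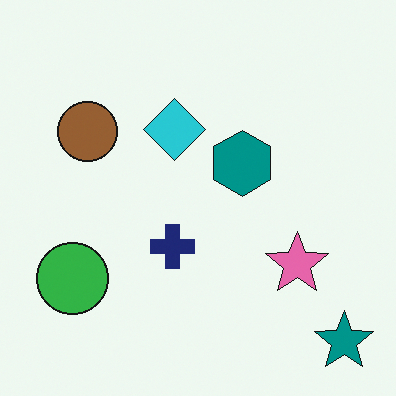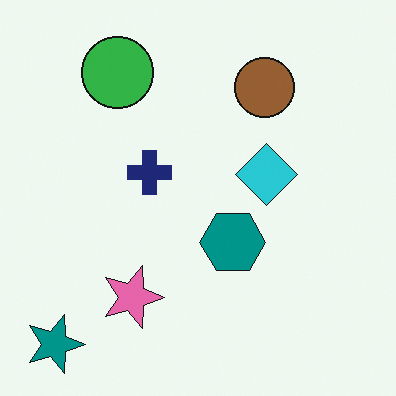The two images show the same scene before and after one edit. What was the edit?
The second image is the first rotated 90° clockwise.

The teal star sits in the bottom-right of the first image and the bottom-left of the second — consistent with a whole-image 90° clockwise rotation.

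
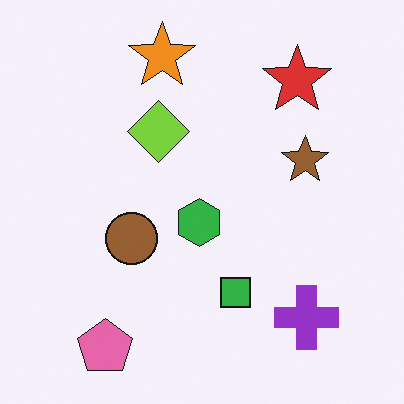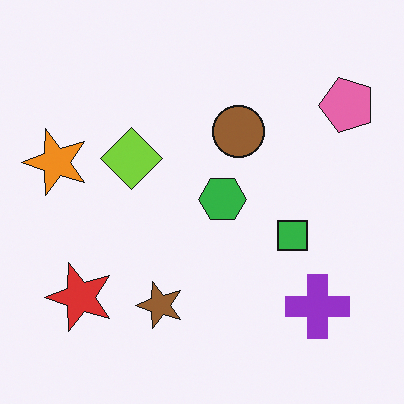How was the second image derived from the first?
The second image is the first transposed (reflected across the top-left ↔ bottom-right diagonal).

Shapes have swapped their row and column positions — what was in the top-right is now in the bottom-left — a diagonal reflection.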